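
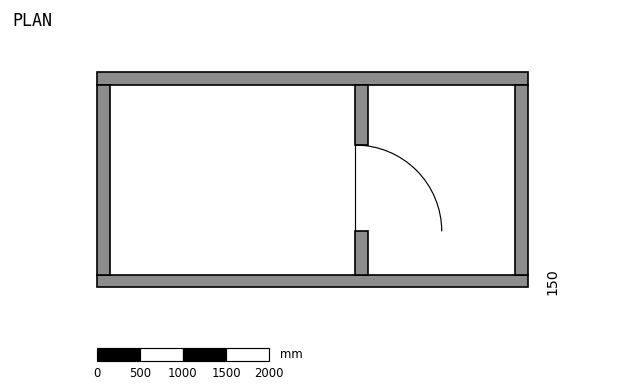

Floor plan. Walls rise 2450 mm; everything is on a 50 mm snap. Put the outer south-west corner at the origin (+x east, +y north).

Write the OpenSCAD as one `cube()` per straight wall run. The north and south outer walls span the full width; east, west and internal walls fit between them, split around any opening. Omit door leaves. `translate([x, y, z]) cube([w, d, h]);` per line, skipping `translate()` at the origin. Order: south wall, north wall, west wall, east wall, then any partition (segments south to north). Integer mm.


cube([5000, 150, 2450]);
translate([0, 2350, 0]) cube([5000, 150, 2450]);
translate([0, 150, 0]) cube([150, 2200, 2450]);
translate([4850, 150, 0]) cube([150, 2200, 2450]);
translate([3000, 150, 0]) cube([150, 500, 2450]);
translate([3000, 1650, 0]) cube([150, 700, 2450]);


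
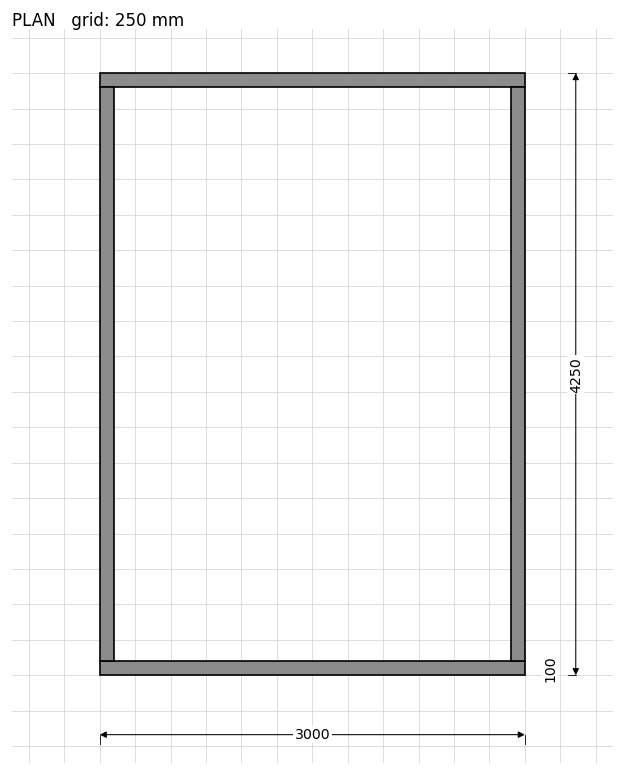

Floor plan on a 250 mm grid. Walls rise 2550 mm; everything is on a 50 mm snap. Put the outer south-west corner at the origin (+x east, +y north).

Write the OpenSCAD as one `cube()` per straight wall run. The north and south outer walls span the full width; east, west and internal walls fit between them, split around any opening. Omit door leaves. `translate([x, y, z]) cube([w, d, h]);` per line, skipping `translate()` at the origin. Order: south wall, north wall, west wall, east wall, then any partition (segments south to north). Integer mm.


cube([3000, 100, 2550]);
translate([0, 4150, 0]) cube([3000, 100, 2550]);
translate([0, 100, 0]) cube([100, 4050, 2550]);
translate([2900, 100, 0]) cube([100, 4050, 2550]);


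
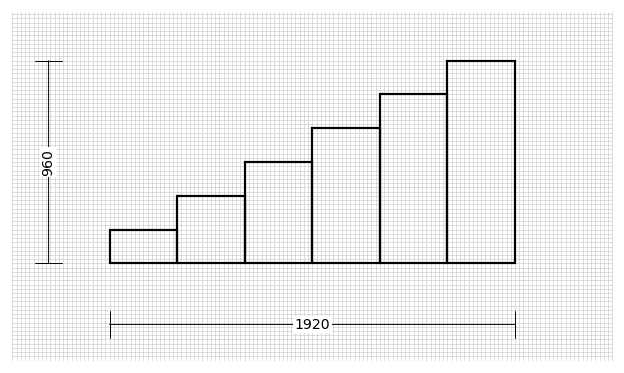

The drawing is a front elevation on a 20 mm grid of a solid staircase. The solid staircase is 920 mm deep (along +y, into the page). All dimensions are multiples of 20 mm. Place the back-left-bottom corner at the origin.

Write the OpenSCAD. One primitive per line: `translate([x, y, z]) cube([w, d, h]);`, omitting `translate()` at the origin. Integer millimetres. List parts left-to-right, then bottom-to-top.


cube([320, 920, 160]);
translate([320, 0, 0]) cube([320, 920, 320]);
translate([640, 0, 0]) cube([320, 920, 480]);
translate([960, 0, 0]) cube([320, 920, 640]);
translate([1280, 0, 0]) cube([320, 920, 800]);
translate([1600, 0, 0]) cube([320, 920, 960]);


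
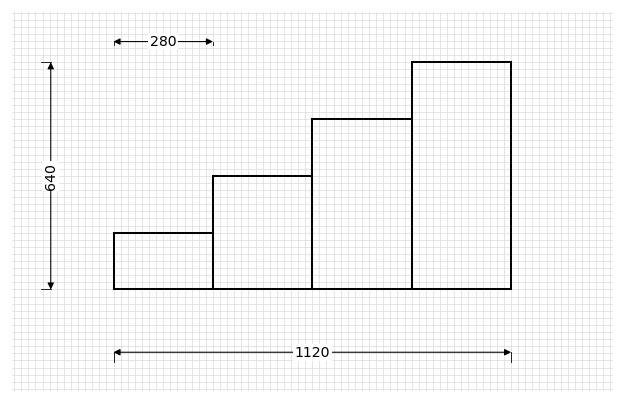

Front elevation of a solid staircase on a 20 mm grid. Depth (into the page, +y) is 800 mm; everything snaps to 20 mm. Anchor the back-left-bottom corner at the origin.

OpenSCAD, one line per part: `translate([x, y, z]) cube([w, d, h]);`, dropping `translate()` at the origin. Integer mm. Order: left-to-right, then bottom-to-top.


cube([280, 800, 160]);
translate([280, 0, 0]) cube([280, 800, 320]);
translate([560, 0, 0]) cube([280, 800, 480]);
translate([840, 0, 0]) cube([280, 800, 640]);


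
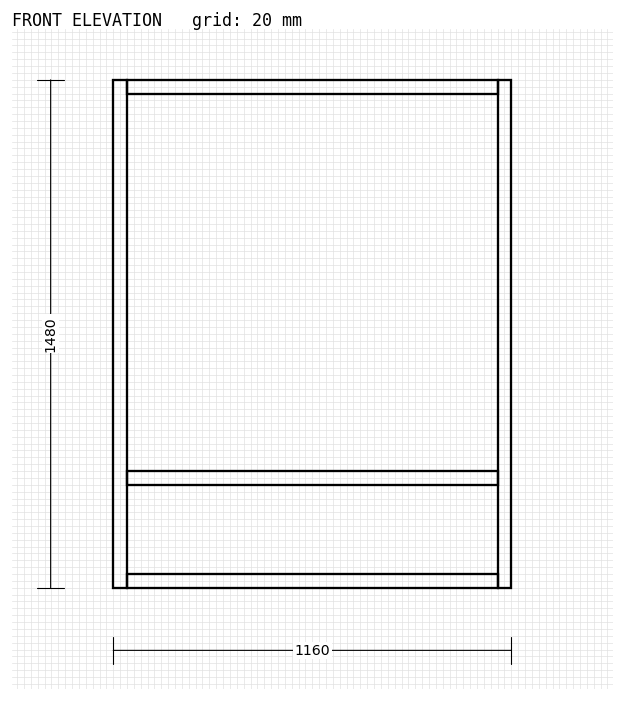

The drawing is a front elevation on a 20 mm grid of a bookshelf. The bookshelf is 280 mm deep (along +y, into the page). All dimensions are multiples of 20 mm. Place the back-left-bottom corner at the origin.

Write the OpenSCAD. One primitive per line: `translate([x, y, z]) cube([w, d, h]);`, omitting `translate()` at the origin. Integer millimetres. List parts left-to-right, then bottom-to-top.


cube([40, 280, 1480]);
translate([40, 0, 0]) cube([1080, 280, 40]);
translate([40, 0, 300]) cube([1080, 280, 40]);
translate([40, 0, 1440]) cube([1080, 280, 40]);
translate([1120, 0, 0]) cube([40, 280, 1480]);


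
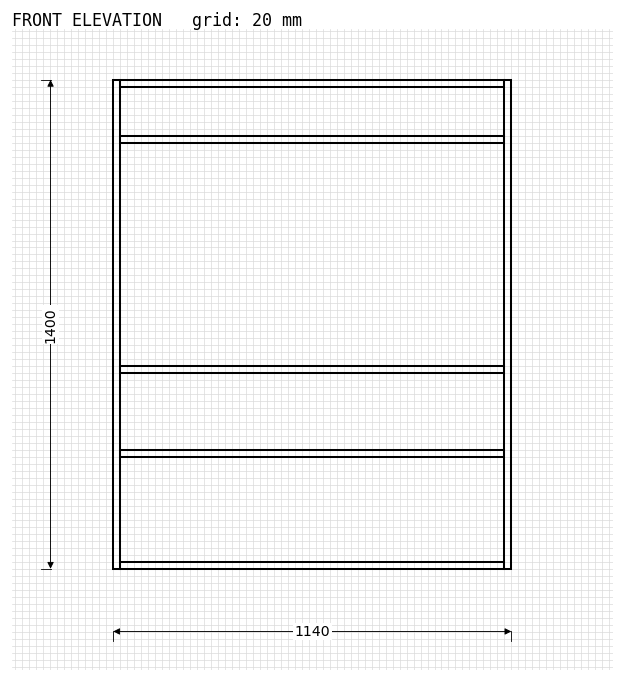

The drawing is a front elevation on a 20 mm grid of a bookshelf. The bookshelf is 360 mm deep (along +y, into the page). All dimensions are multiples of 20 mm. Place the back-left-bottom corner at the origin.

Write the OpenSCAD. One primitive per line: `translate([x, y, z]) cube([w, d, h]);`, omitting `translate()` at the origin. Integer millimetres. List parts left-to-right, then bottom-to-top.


cube([20, 360, 1400]);
translate([20, 0, 0]) cube([1100, 360, 20]);
translate([20, 0, 320]) cube([1100, 360, 20]);
translate([20, 0, 560]) cube([1100, 360, 20]);
translate([20, 0, 1220]) cube([1100, 360, 20]);
translate([20, 0, 1380]) cube([1100, 360, 20]);
translate([1120, 0, 0]) cube([20, 360, 1400]);


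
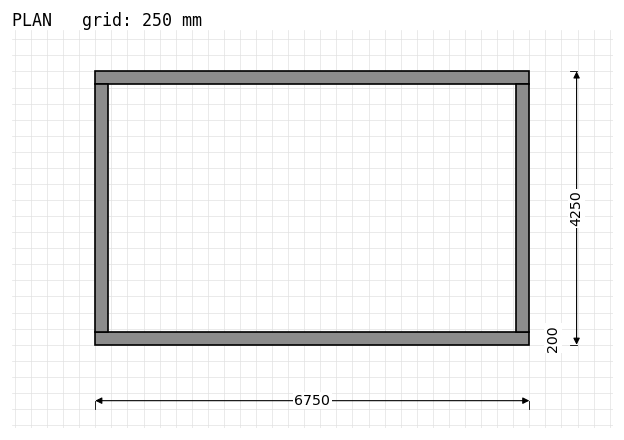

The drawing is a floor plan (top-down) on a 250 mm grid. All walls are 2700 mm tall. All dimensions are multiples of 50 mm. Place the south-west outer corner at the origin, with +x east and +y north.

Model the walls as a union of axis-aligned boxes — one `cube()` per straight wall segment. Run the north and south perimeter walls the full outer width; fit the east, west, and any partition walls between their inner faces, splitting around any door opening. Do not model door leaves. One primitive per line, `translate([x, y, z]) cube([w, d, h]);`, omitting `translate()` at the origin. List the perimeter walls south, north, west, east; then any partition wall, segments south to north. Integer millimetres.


cube([6750, 200, 2700]);
translate([0, 4050, 0]) cube([6750, 200, 2700]);
translate([0, 200, 0]) cube([200, 3850, 2700]);
translate([6550, 200, 0]) cube([200, 3850, 2700]);


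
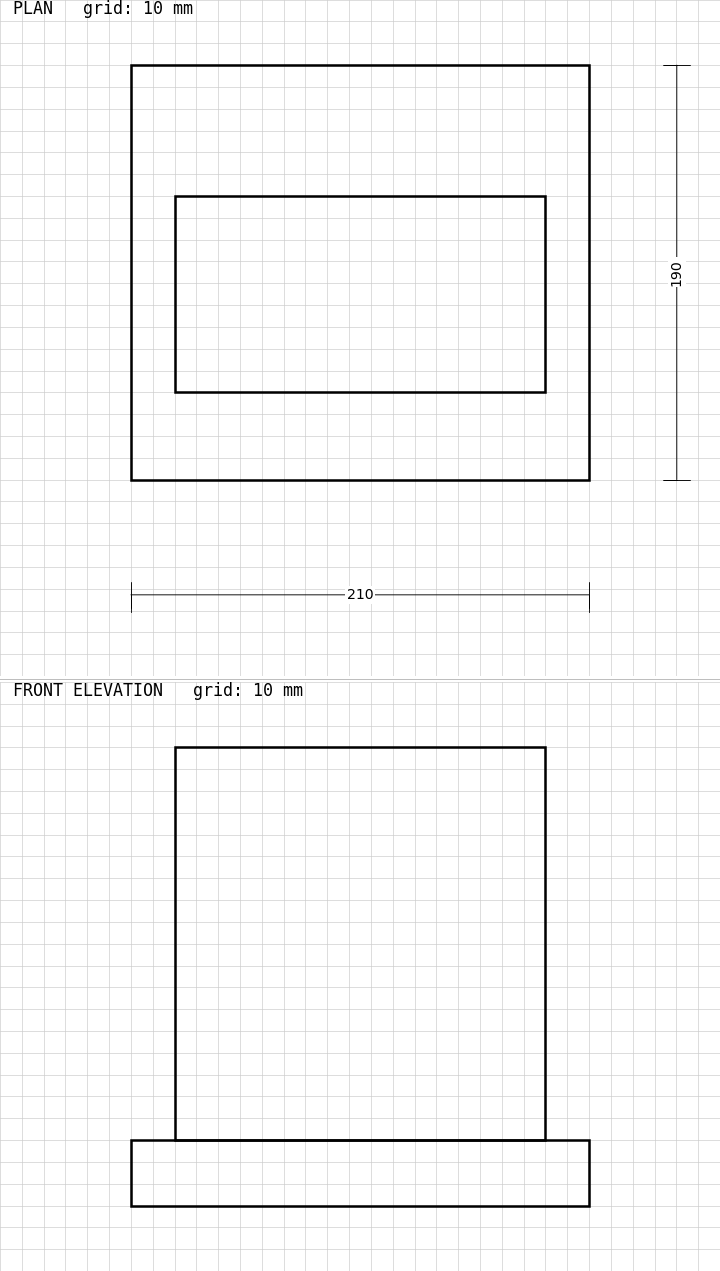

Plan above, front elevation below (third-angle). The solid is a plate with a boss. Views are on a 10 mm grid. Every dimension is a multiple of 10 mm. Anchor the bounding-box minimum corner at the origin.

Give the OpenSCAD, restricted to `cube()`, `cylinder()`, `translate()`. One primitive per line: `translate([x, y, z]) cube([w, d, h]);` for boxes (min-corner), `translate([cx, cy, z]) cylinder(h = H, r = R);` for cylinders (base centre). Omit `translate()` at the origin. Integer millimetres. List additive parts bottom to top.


cube([210, 190, 30]);
translate([20, 40, 30]) cube([170, 90, 180]);


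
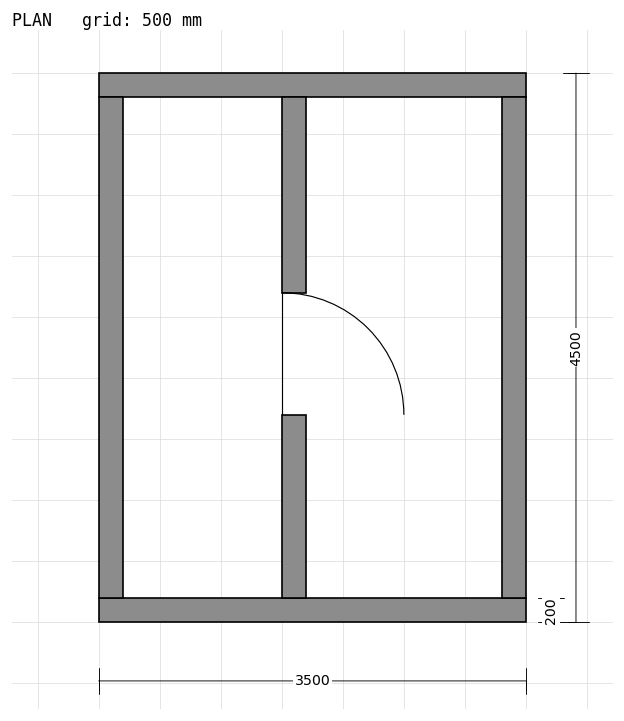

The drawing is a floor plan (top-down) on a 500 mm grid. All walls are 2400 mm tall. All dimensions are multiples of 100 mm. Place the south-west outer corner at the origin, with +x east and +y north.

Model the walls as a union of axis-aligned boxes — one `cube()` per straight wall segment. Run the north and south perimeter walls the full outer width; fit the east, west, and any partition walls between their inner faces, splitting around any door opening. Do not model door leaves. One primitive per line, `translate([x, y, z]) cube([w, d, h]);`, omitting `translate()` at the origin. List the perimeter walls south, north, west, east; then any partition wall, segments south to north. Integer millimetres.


cube([3500, 200, 2400]);
translate([0, 4300, 0]) cube([3500, 200, 2400]);
translate([0, 200, 0]) cube([200, 4100, 2400]);
translate([3300, 200, 0]) cube([200, 4100, 2400]);
translate([1500, 200, 0]) cube([200, 1500, 2400]);
translate([1500, 2700, 0]) cube([200, 1600, 2400]);


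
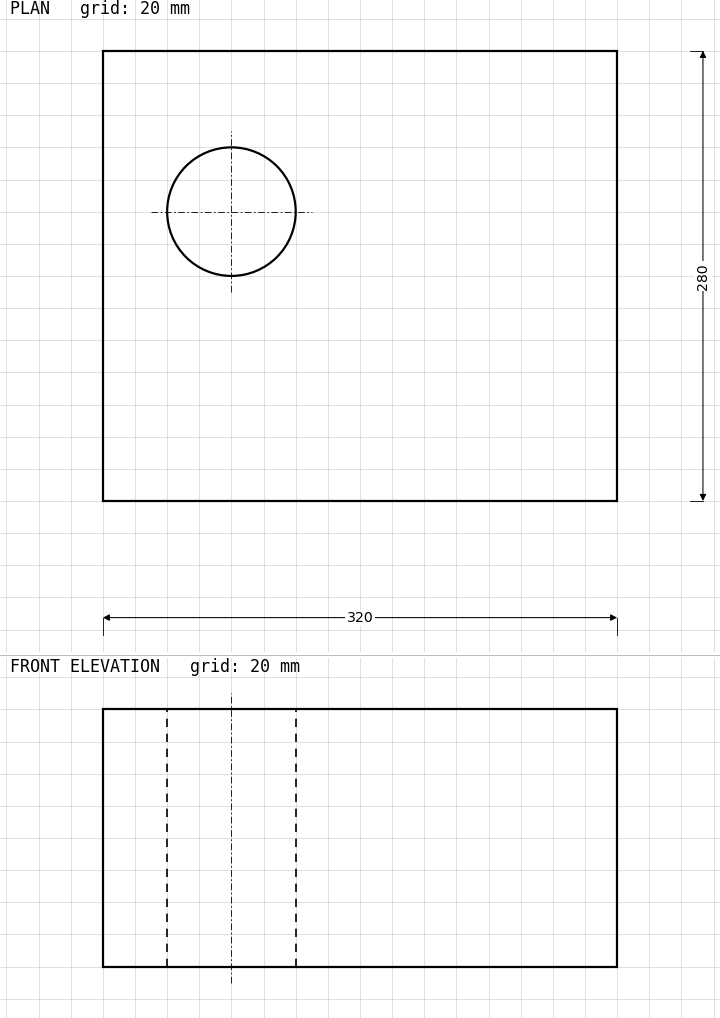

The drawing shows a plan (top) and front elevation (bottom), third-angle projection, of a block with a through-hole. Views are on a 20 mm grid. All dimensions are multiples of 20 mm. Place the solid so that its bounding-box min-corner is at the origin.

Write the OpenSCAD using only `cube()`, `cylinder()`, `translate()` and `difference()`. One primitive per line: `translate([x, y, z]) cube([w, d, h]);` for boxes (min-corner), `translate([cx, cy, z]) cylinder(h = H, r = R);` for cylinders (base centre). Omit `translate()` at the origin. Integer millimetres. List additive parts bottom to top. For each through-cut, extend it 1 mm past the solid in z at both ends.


difference() {
  cube([320, 280, 160]);
  translate([80, 180, -1]) cylinder(h = 162, r = 40);
}


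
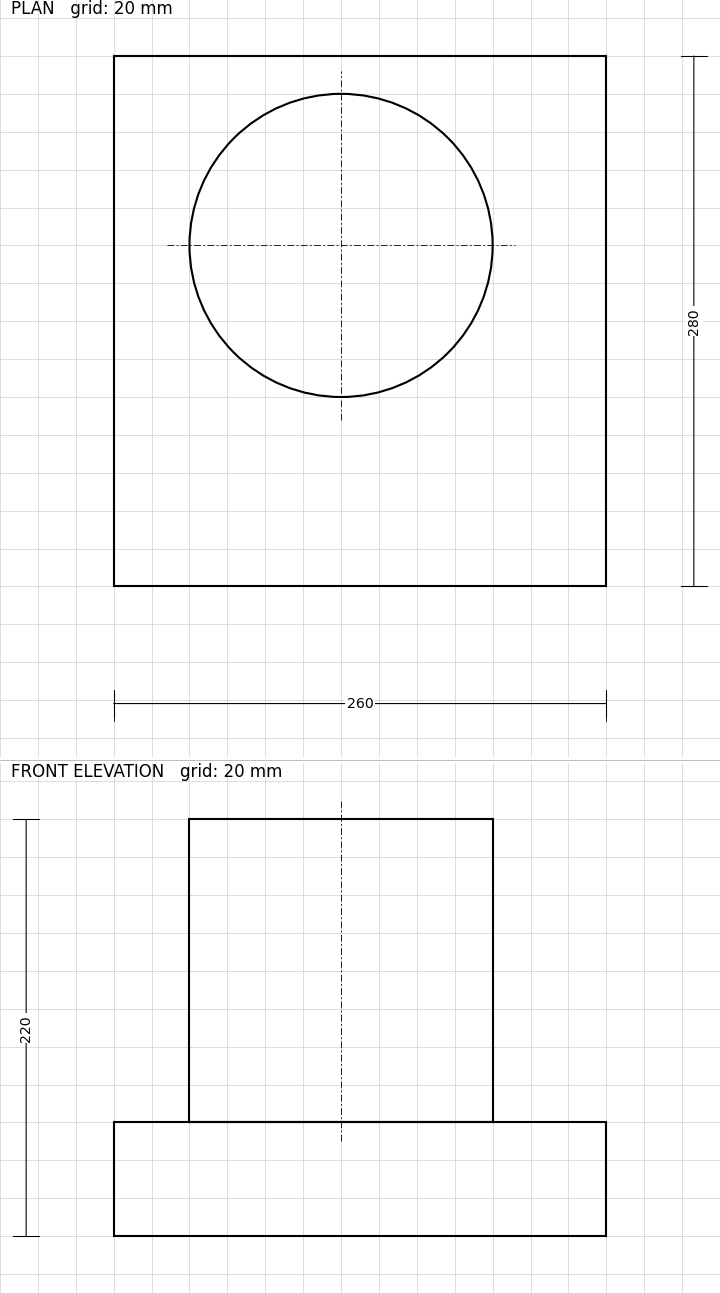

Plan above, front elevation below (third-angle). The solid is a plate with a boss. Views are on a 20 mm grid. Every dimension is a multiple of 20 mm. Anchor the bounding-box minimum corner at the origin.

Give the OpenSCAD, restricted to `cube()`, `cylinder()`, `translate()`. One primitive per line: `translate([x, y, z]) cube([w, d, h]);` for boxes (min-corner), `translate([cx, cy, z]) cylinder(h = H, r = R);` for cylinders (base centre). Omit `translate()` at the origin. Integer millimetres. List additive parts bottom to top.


cube([260, 280, 60]);
translate([120, 180, 60]) cylinder(h = 160, r = 80);


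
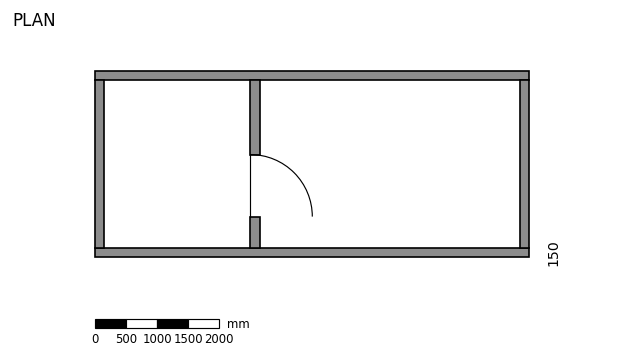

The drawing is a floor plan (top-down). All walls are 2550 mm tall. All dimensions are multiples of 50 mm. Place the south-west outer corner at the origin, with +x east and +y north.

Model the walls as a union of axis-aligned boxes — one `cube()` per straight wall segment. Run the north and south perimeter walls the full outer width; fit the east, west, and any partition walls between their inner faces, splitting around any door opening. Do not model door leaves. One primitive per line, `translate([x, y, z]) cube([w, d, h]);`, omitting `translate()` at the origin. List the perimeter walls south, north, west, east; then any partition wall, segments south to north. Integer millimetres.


cube([7000, 150, 2550]);
translate([0, 2850, 0]) cube([7000, 150, 2550]);
translate([0, 150, 0]) cube([150, 2700, 2550]);
translate([6850, 150, 0]) cube([150, 2700, 2550]);
translate([2500, 150, 0]) cube([150, 500, 2550]);
translate([2500, 1650, 0]) cube([150, 1200, 2550]);


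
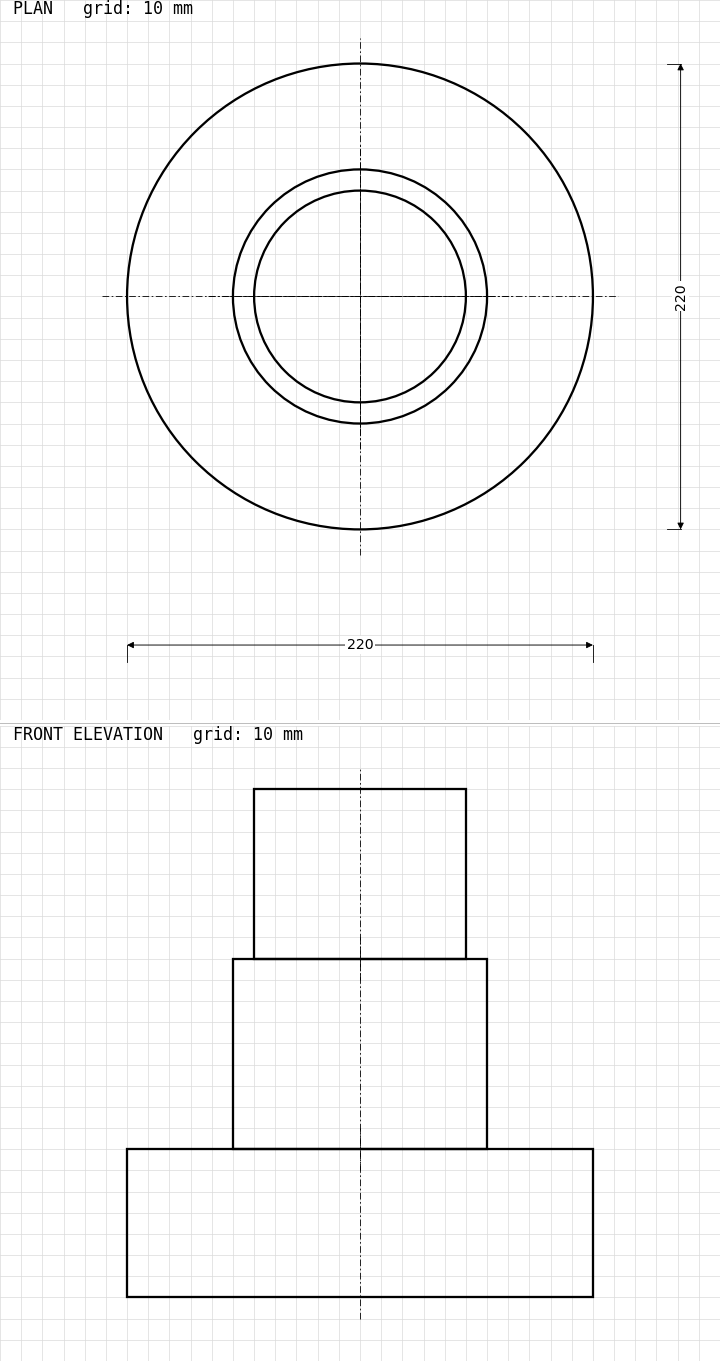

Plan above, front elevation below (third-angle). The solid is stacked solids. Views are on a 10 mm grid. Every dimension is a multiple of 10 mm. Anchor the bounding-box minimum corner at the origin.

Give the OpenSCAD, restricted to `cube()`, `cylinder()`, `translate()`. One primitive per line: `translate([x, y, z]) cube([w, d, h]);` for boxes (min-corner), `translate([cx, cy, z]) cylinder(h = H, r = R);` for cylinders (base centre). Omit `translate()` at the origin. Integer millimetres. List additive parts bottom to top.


translate([110, 110, 0]) cylinder(h = 70, r = 110);
translate([110, 110, 70]) cylinder(h = 90, r = 60);
translate([110, 110, 160]) cylinder(h = 80, r = 50);


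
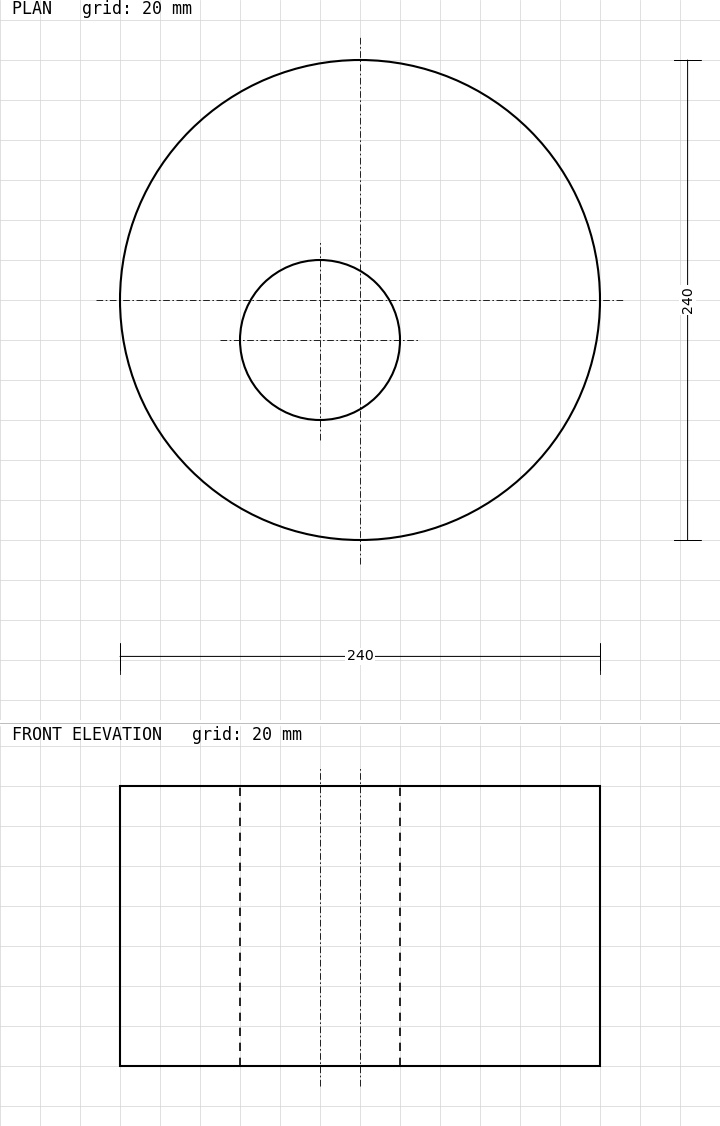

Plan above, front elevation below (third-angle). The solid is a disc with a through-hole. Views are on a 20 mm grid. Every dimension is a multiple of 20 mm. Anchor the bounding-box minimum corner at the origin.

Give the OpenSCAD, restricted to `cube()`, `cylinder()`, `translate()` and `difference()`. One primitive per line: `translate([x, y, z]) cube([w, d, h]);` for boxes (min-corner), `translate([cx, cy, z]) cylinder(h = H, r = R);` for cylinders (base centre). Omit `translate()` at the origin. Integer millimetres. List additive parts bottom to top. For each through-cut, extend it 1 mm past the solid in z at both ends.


difference() {
  translate([120, 120, 0]) cylinder(h = 140, r = 120);
  translate([100, 100, -1]) cylinder(h = 142, r = 40);
}


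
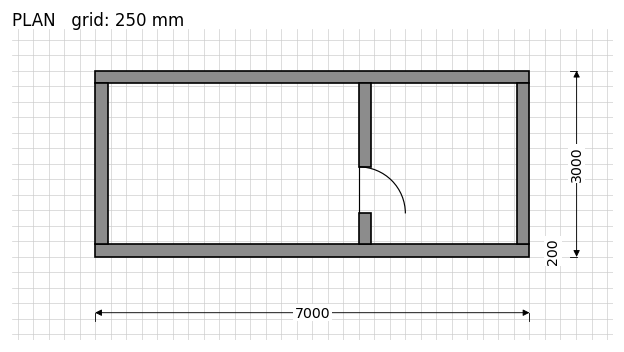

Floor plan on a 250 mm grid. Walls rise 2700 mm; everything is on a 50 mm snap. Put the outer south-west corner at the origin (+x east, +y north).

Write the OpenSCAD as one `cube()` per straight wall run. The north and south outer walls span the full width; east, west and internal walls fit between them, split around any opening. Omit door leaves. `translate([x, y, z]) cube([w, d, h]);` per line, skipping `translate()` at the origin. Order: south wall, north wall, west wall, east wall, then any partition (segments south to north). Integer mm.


cube([7000, 200, 2700]);
translate([0, 2800, 0]) cube([7000, 200, 2700]);
translate([0, 200, 0]) cube([200, 2600, 2700]);
translate([6800, 200, 0]) cube([200, 2600, 2700]);
translate([4250, 200, 0]) cube([200, 500, 2700]);
translate([4250, 1450, 0]) cube([200, 1350, 2700]);


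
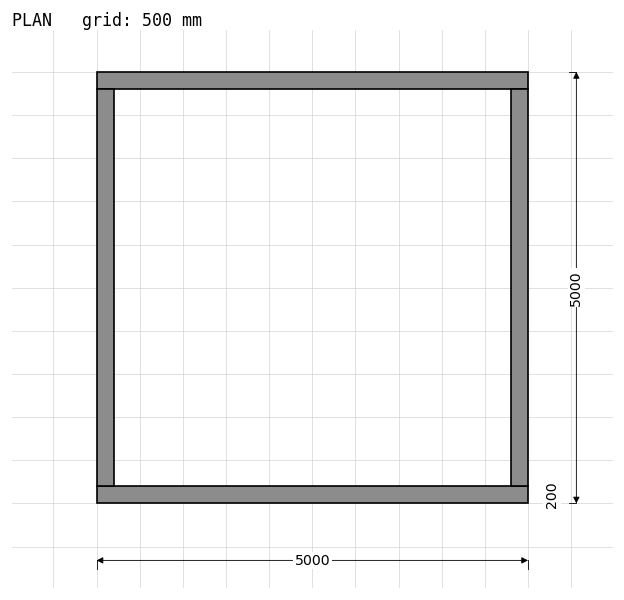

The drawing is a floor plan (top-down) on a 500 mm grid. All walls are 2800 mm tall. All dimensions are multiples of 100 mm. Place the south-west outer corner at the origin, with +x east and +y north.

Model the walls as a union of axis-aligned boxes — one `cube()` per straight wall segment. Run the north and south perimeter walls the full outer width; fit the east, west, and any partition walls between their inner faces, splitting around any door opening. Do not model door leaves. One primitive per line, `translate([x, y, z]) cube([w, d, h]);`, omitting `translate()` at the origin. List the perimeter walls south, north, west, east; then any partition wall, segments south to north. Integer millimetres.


cube([5000, 200, 2800]);
translate([0, 4800, 0]) cube([5000, 200, 2800]);
translate([0, 200, 0]) cube([200, 4600, 2800]);
translate([4800, 200, 0]) cube([200, 4600, 2800]);


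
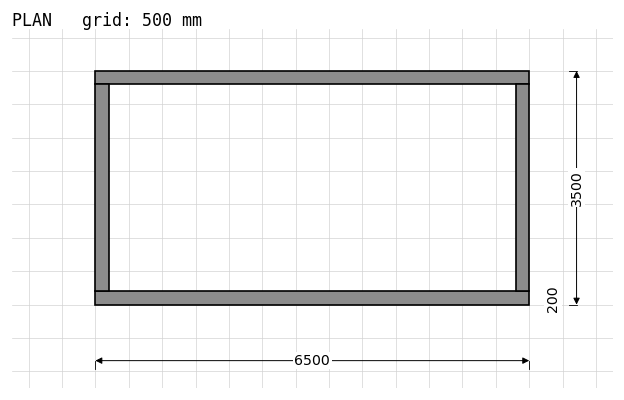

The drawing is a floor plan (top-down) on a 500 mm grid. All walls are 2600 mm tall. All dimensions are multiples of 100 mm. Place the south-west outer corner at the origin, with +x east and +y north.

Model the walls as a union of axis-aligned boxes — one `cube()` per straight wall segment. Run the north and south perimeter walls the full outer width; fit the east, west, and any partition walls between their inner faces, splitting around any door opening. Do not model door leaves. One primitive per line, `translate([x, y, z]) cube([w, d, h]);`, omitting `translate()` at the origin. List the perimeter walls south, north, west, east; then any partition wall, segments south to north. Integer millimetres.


cube([6500, 200, 2600]);
translate([0, 3300, 0]) cube([6500, 200, 2600]);
translate([0, 200, 0]) cube([200, 3100, 2600]);
translate([6300, 200, 0]) cube([200, 3100, 2600]);


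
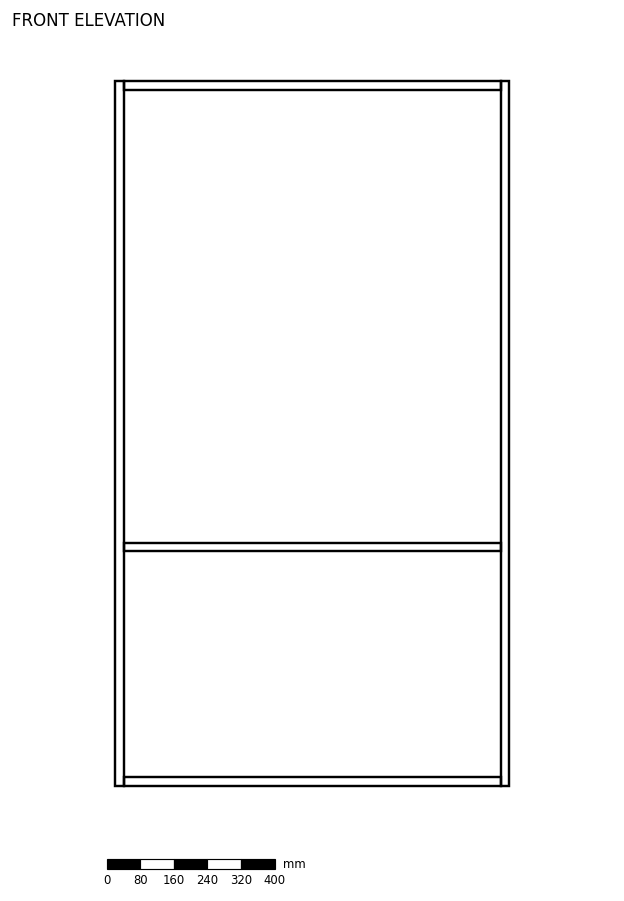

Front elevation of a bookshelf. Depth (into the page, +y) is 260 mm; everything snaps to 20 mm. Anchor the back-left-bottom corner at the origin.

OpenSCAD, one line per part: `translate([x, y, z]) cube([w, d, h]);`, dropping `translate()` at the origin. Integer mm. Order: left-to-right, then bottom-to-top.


cube([20, 260, 1680]);
translate([20, 0, 0]) cube([900, 260, 20]);
translate([20, 0, 560]) cube([900, 260, 20]);
translate([20, 0, 1660]) cube([900, 260, 20]);
translate([920, 0, 0]) cube([20, 260, 1680]);


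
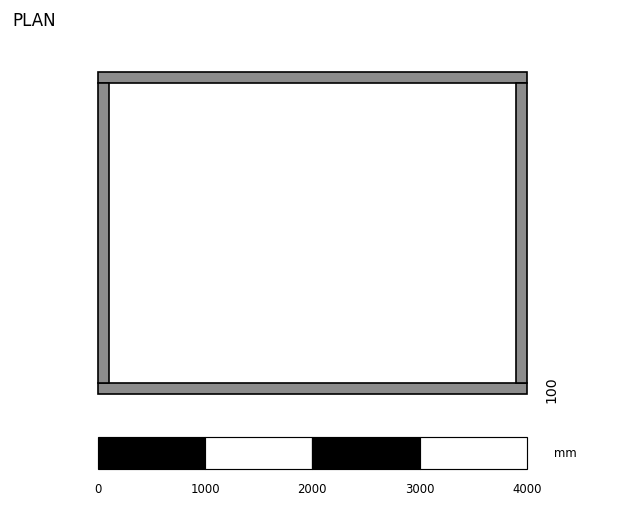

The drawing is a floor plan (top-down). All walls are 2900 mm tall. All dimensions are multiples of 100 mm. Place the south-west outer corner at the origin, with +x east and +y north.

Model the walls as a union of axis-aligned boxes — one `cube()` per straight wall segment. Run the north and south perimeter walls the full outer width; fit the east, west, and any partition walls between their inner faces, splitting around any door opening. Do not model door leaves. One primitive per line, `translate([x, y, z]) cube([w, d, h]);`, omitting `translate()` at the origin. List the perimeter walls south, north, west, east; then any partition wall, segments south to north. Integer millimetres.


cube([4000, 100, 2900]);
translate([0, 2900, 0]) cube([4000, 100, 2900]);
translate([0, 100, 0]) cube([100, 2800, 2900]);
translate([3900, 100, 0]) cube([100, 2800, 2900]);


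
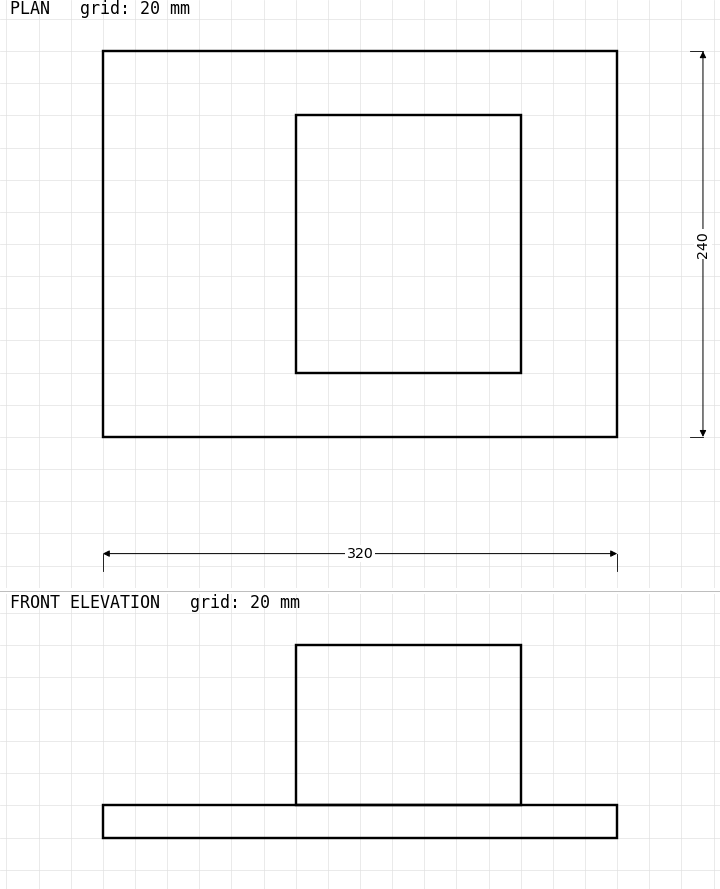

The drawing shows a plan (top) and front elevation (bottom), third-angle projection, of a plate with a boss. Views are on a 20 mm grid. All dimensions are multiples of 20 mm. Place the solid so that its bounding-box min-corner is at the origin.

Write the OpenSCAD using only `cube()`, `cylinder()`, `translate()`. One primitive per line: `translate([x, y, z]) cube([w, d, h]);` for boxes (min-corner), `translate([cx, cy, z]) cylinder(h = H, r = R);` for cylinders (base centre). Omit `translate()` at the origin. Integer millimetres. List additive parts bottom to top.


cube([320, 240, 20]);
translate([120, 40, 20]) cube([140, 160, 100]);


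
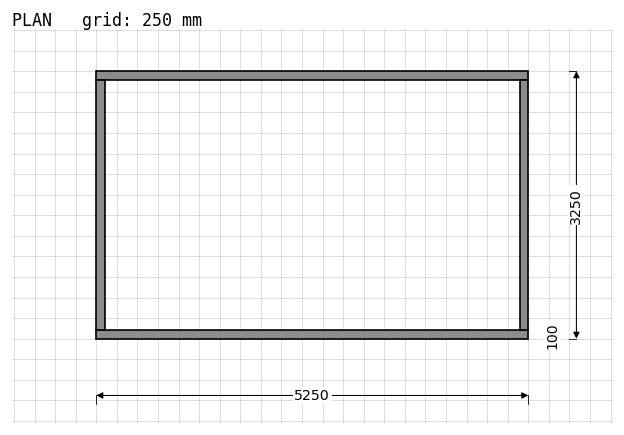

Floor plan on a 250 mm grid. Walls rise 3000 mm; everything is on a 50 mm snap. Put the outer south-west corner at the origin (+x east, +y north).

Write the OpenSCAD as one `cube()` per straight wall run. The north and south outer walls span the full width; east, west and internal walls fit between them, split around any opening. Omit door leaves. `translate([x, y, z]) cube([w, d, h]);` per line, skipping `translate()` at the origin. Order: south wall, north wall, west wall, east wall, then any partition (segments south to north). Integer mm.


cube([5250, 100, 3000]);
translate([0, 3150, 0]) cube([5250, 100, 3000]);
translate([0, 100, 0]) cube([100, 3050, 3000]);
translate([5150, 100, 0]) cube([100, 3050, 3000]);


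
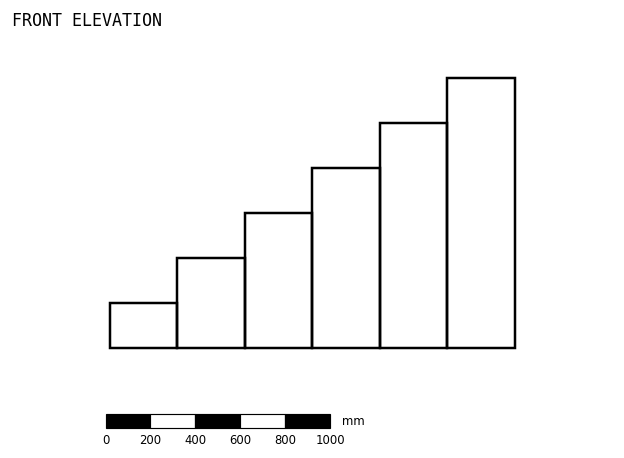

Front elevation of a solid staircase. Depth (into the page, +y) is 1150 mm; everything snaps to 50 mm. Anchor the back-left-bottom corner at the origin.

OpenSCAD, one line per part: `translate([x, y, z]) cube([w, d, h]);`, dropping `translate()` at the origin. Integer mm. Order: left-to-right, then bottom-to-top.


cube([300, 1150, 200]);
translate([300, 0, 0]) cube([300, 1150, 400]);
translate([600, 0, 0]) cube([300, 1150, 600]);
translate([900, 0, 0]) cube([300, 1150, 800]);
translate([1200, 0, 0]) cube([300, 1150, 1000]);
translate([1500, 0, 0]) cube([300, 1150, 1200]);


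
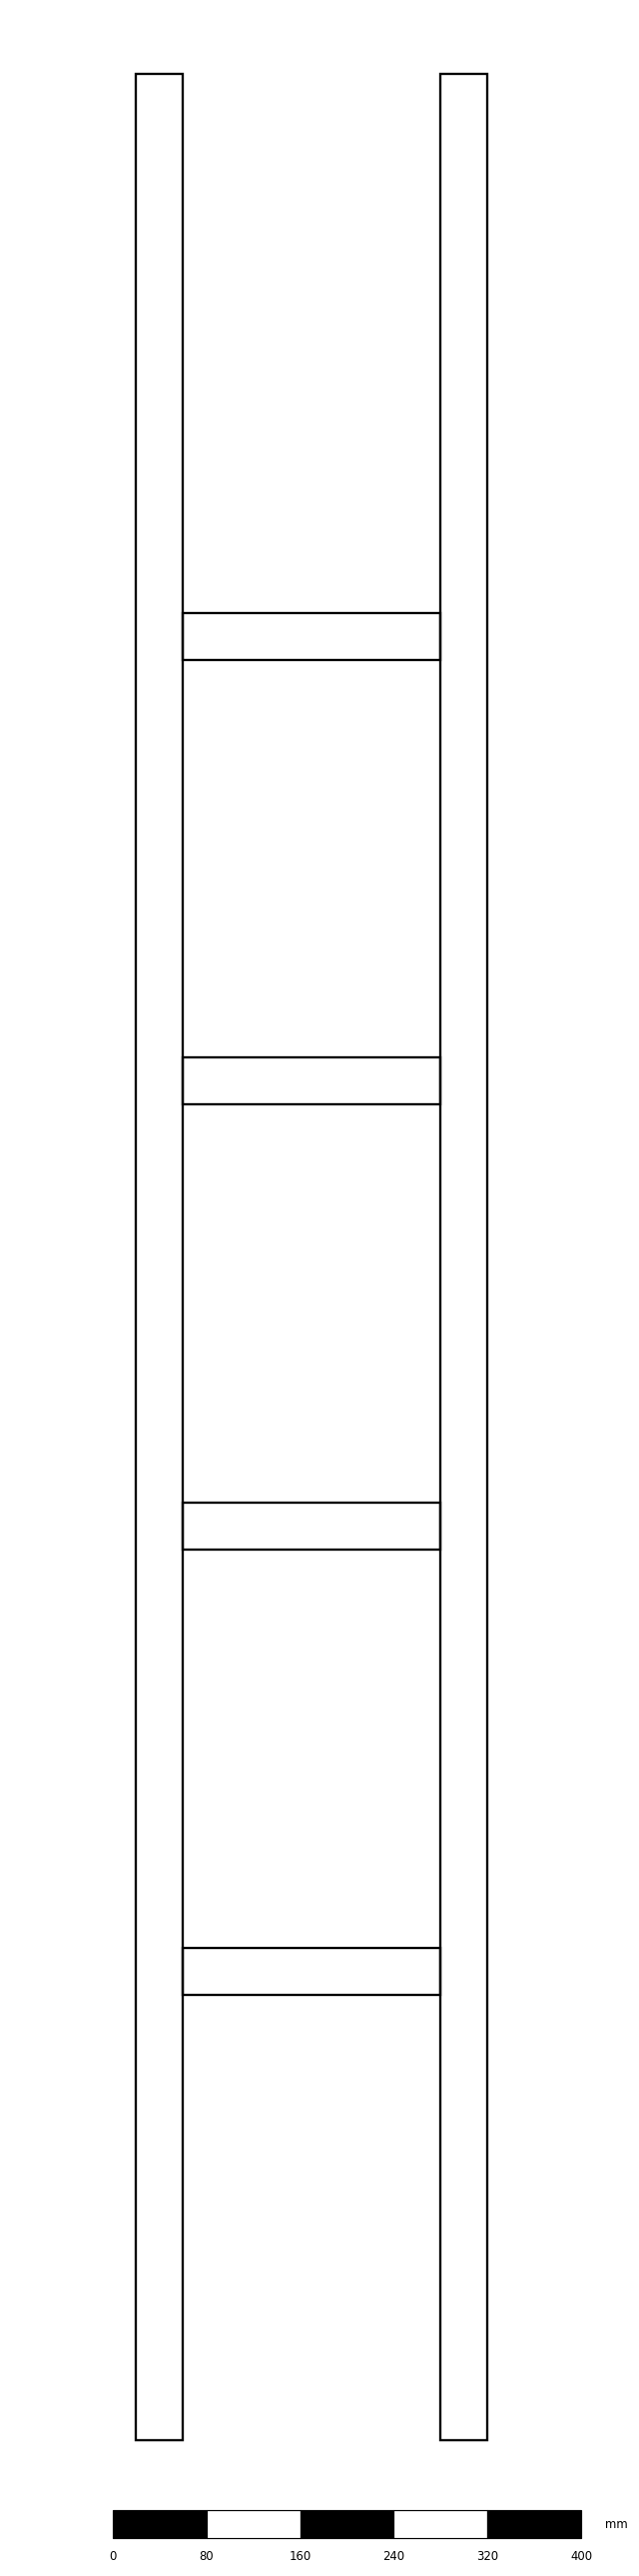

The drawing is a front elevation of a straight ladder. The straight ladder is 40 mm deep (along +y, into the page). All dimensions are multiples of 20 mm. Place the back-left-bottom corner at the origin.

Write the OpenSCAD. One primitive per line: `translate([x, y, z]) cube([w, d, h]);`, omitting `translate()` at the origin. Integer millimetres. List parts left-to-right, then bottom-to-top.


cube([40, 40, 2020]);
translate([40, 0, 380]) cube([220, 40, 40]);
translate([40, 0, 760]) cube([220, 40, 40]);
translate([40, 0, 1140]) cube([220, 40, 40]);
translate([40, 0, 1520]) cube([220, 40, 40]);
translate([260, 0, 0]) cube([40, 40, 2020]);


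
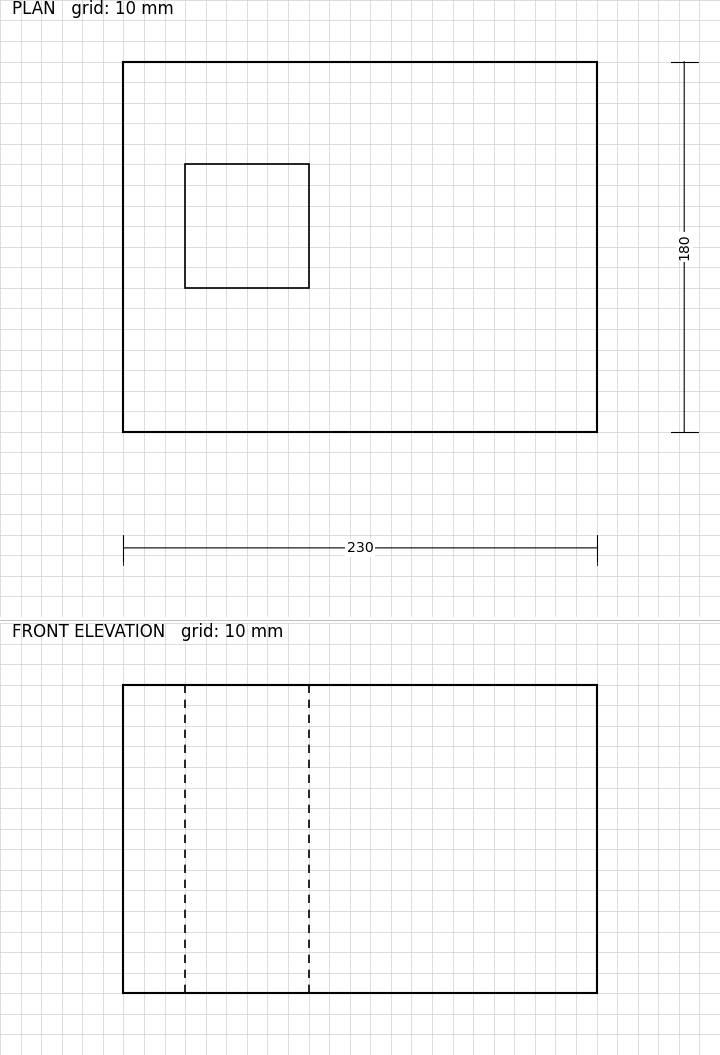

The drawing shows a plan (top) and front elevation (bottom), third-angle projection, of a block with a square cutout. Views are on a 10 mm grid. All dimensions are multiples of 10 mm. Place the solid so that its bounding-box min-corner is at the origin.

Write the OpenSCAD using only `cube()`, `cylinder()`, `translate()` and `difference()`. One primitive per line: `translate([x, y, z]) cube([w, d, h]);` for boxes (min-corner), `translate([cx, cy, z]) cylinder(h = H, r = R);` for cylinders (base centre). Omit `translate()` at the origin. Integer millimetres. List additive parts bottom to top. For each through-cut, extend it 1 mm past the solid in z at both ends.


difference() {
  cube([230, 180, 150]);
  translate([30, 70, -1]) cube([60, 60, 152]);
}


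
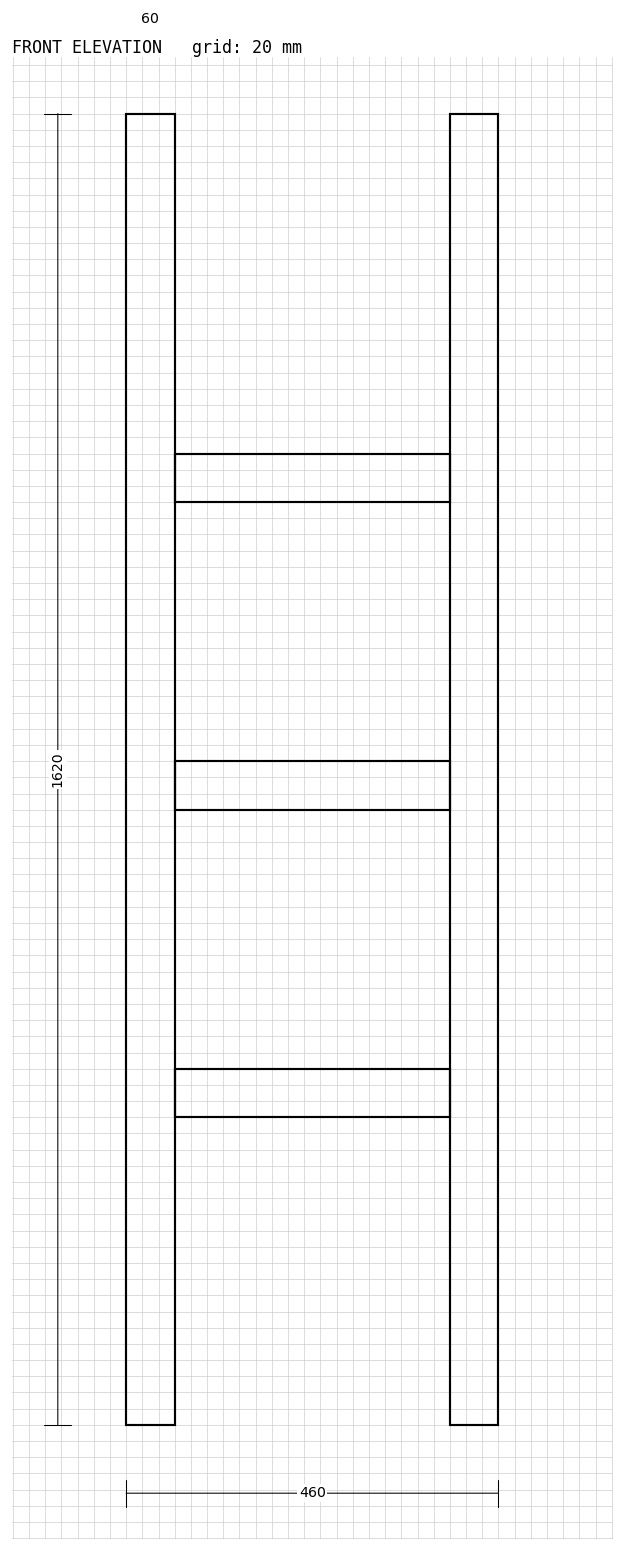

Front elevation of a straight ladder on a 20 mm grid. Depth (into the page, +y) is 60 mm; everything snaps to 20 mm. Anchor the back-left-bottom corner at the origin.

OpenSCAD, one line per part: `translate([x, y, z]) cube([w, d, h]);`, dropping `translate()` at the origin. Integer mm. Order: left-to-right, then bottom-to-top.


cube([60, 60, 1620]);
translate([60, 0, 380]) cube([340, 60, 60]);
translate([60, 0, 760]) cube([340, 60, 60]);
translate([60, 0, 1140]) cube([340, 60, 60]);
translate([400, 0, 0]) cube([60, 60, 1620]);


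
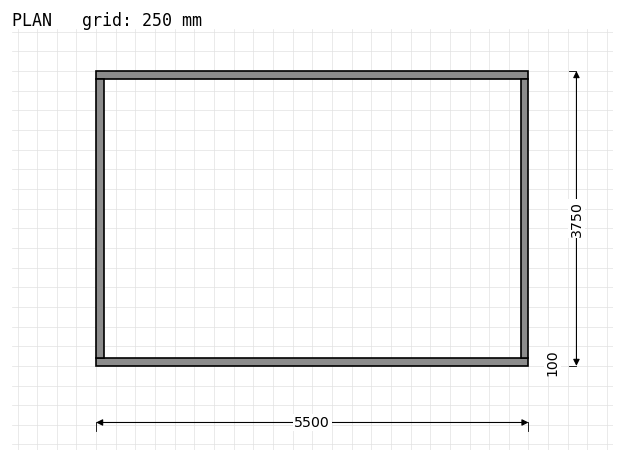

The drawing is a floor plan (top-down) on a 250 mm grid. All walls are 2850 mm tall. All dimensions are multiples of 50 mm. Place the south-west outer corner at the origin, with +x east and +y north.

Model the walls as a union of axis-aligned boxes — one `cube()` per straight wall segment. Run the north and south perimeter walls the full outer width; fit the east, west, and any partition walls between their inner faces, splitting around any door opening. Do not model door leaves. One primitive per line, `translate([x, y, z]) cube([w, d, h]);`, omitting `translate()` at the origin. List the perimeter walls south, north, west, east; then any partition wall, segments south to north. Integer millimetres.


cube([5500, 100, 2850]);
translate([0, 3650, 0]) cube([5500, 100, 2850]);
translate([0, 100, 0]) cube([100, 3550, 2850]);
translate([5400, 100, 0]) cube([100, 3550, 2850]);


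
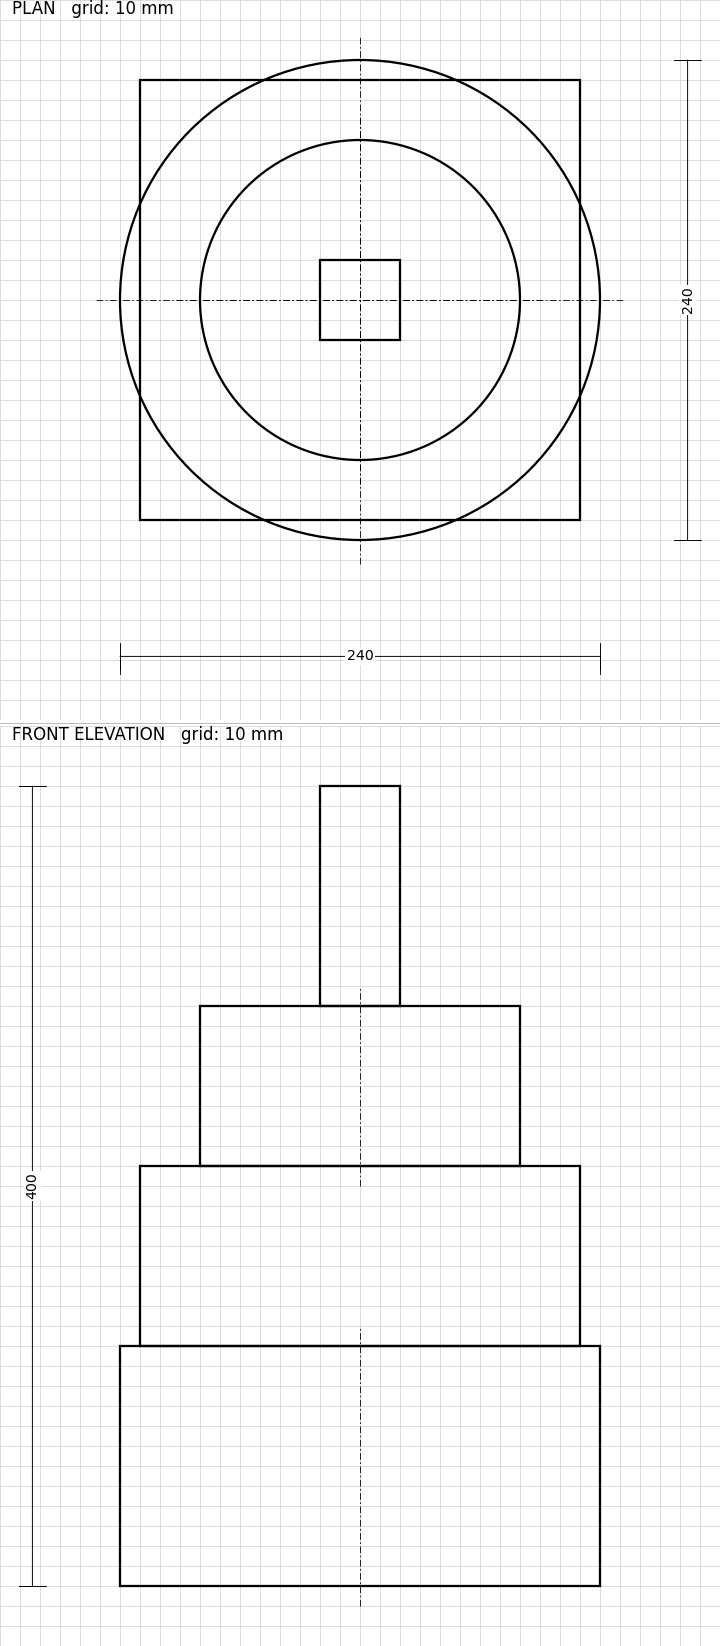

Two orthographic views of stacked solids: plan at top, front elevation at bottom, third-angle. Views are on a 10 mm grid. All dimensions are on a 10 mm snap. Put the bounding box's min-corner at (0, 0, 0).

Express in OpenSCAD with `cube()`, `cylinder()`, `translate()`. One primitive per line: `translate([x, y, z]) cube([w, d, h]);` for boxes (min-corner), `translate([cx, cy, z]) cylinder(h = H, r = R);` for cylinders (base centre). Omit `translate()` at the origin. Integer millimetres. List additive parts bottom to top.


translate([120, 120, 0]) cylinder(h = 120, r = 120);
translate([10, 10, 120]) cube([220, 220, 90]);
translate([120, 120, 210]) cylinder(h = 80, r = 80);
translate([100, 100, 290]) cube([40, 40, 110]);


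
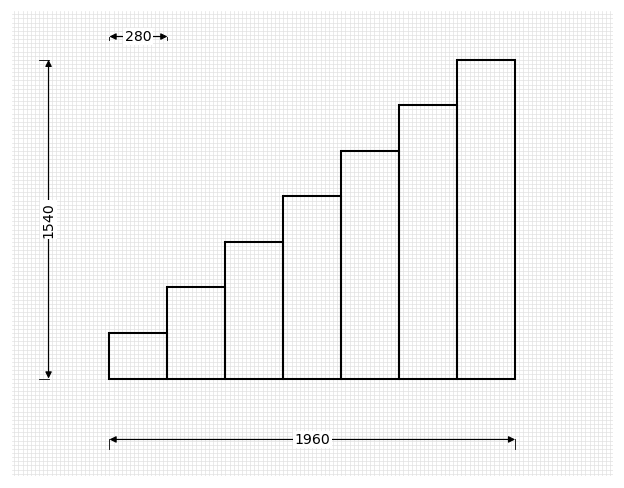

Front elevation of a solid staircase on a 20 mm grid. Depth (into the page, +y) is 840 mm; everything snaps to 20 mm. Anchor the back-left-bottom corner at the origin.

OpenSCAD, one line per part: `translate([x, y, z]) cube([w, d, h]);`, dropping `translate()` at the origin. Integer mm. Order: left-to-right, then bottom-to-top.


cube([280, 840, 220]);
translate([280, 0, 0]) cube([280, 840, 440]);
translate([560, 0, 0]) cube([280, 840, 660]);
translate([840, 0, 0]) cube([280, 840, 880]);
translate([1120, 0, 0]) cube([280, 840, 1100]);
translate([1400, 0, 0]) cube([280, 840, 1320]);
translate([1680, 0, 0]) cube([280, 840, 1540]);


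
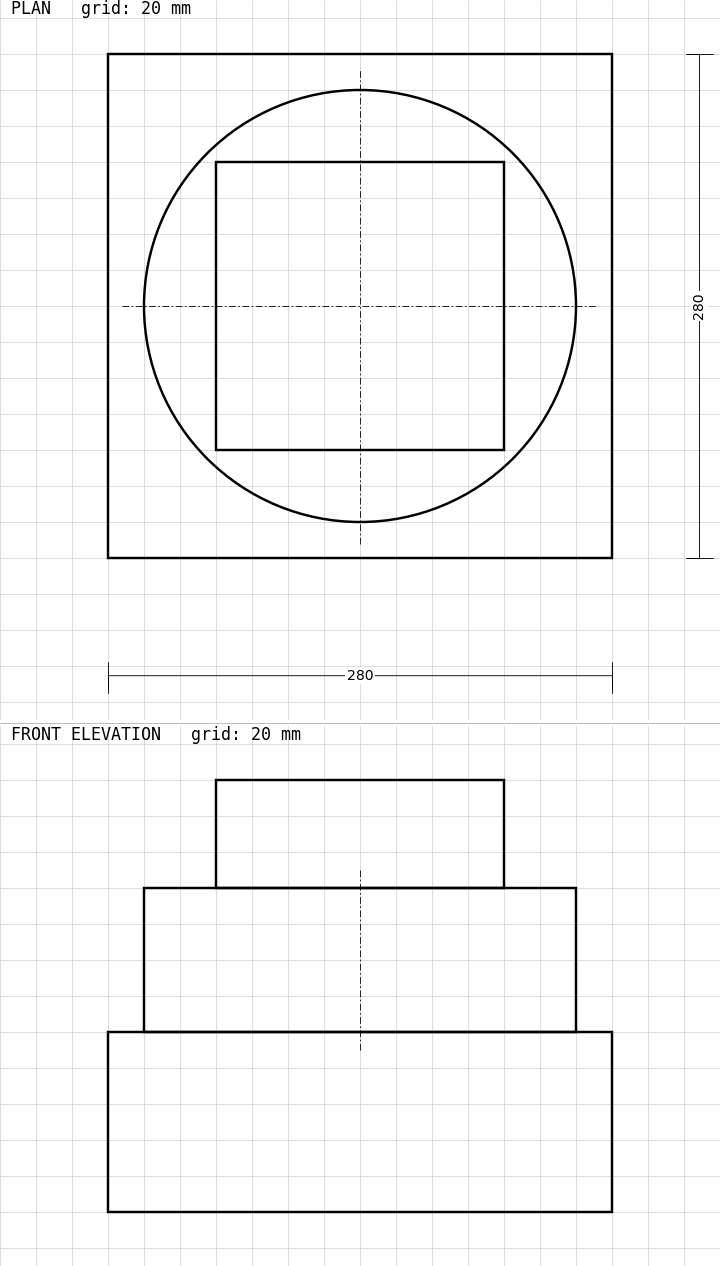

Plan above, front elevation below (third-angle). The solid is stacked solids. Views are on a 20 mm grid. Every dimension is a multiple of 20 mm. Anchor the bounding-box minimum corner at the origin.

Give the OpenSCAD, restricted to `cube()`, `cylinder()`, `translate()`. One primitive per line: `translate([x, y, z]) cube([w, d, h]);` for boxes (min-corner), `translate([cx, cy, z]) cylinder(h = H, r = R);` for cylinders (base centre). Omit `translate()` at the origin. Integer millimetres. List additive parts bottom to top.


cube([280, 280, 100]);
translate([140, 140, 100]) cylinder(h = 80, r = 120);
translate([60, 60, 180]) cube([160, 160, 60]);


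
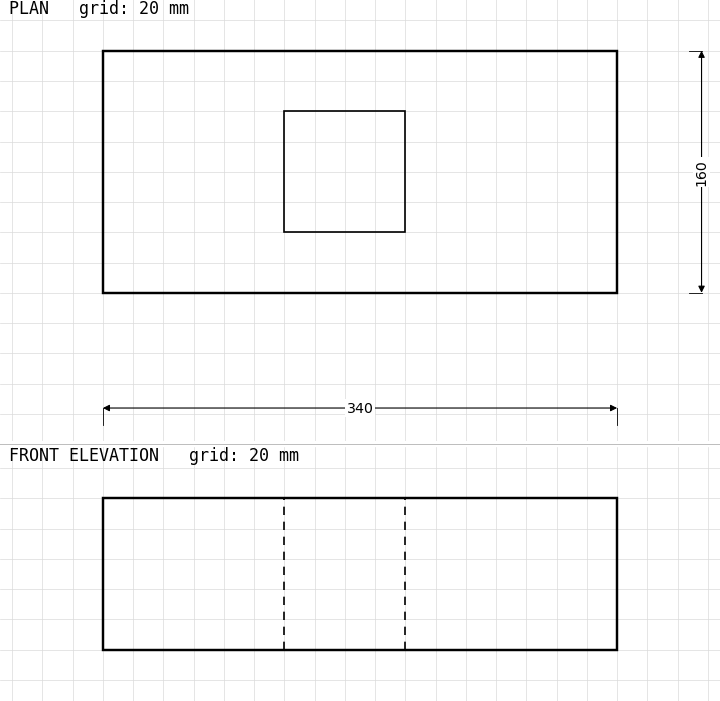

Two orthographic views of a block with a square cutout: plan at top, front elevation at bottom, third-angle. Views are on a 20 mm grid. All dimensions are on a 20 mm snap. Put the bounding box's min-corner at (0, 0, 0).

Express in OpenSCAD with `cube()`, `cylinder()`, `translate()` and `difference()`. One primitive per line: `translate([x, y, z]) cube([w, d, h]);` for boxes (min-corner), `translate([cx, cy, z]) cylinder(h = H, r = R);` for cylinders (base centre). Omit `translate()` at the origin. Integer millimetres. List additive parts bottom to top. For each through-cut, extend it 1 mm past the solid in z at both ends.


difference() {
  cube([340, 160, 100]);
  translate([120, 40, -1]) cube([80, 80, 102]);
}


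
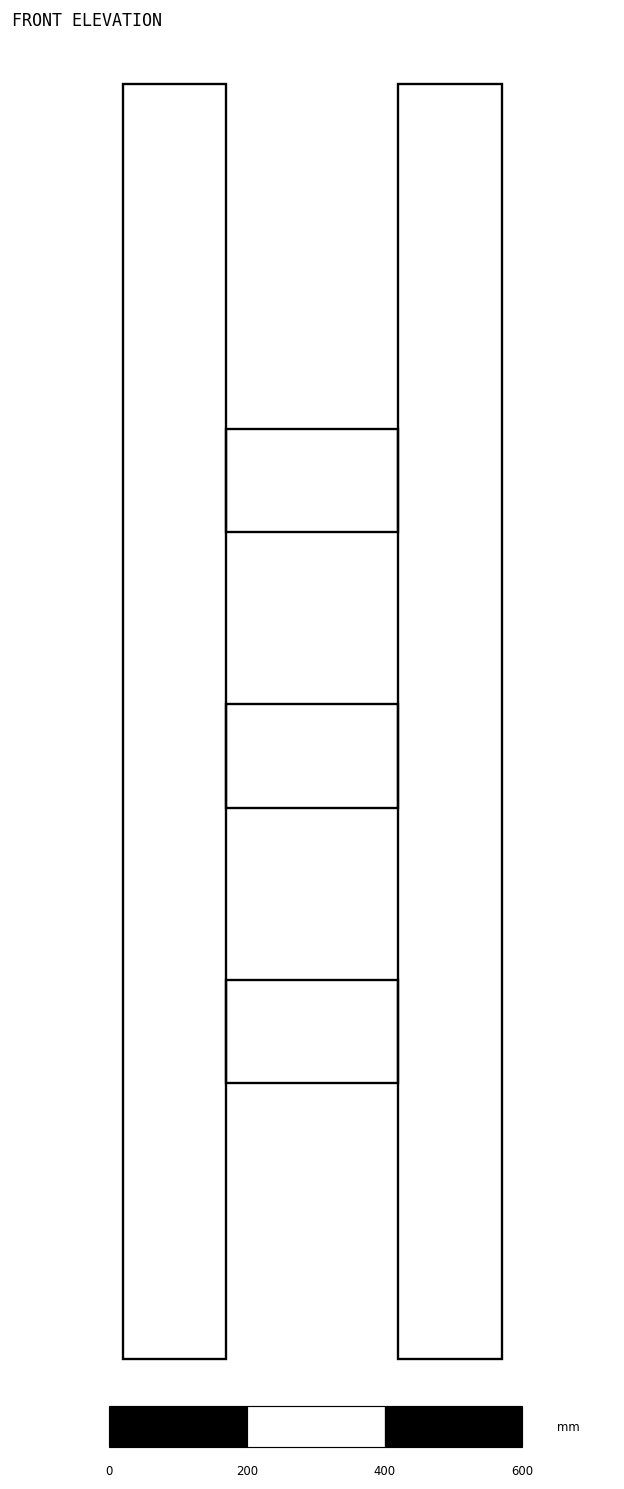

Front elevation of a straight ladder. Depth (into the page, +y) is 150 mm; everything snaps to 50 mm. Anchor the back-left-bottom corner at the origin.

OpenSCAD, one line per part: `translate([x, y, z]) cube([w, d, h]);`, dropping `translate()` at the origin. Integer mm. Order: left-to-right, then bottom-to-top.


cube([150, 150, 1850]);
translate([150, 0, 400]) cube([250, 150, 150]);
translate([150, 0, 800]) cube([250, 150, 150]);
translate([150, 0, 1200]) cube([250, 150, 150]);
translate([400, 0, 0]) cube([150, 150, 1850]);


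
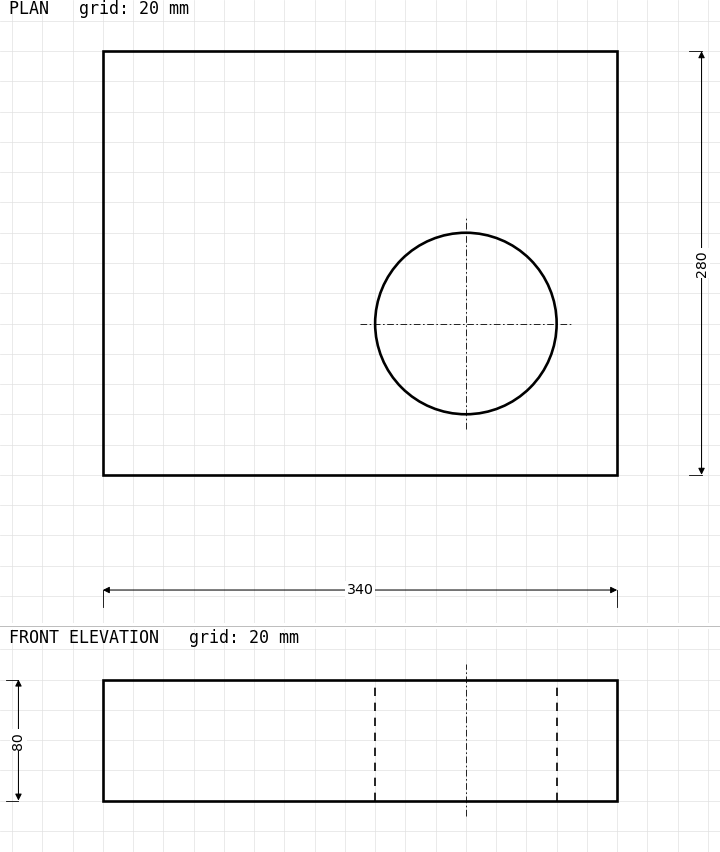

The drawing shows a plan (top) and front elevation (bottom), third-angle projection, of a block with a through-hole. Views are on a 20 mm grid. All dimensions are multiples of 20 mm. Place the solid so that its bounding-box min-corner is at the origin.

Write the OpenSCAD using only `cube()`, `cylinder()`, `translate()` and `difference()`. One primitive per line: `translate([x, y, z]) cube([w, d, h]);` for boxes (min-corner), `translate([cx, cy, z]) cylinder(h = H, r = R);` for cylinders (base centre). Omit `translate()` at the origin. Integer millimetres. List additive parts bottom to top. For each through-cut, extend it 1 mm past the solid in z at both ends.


difference() {
  cube([340, 280, 80]);
  translate([240, 100, -1]) cylinder(h = 82, r = 60);
}


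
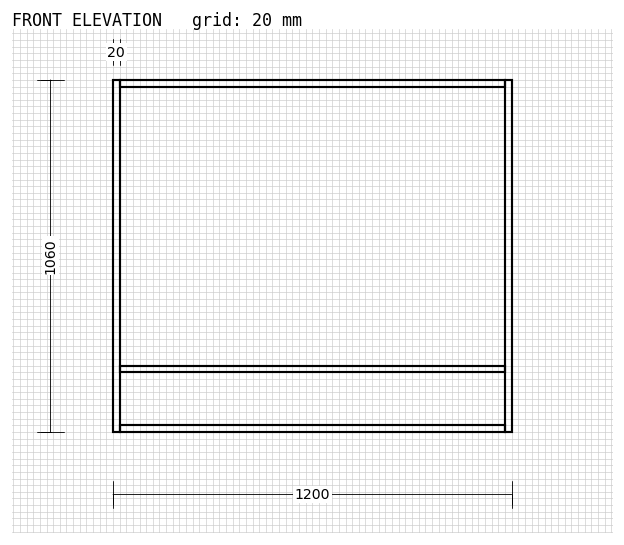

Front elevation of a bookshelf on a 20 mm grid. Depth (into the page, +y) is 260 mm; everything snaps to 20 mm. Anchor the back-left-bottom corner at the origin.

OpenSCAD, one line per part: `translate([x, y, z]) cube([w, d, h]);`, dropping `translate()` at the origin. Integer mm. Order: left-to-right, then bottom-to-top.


cube([20, 260, 1060]);
translate([20, 0, 0]) cube([1160, 260, 20]);
translate([20, 0, 180]) cube([1160, 260, 20]);
translate([20, 0, 1040]) cube([1160, 260, 20]);
translate([1180, 0, 0]) cube([20, 260, 1060]);


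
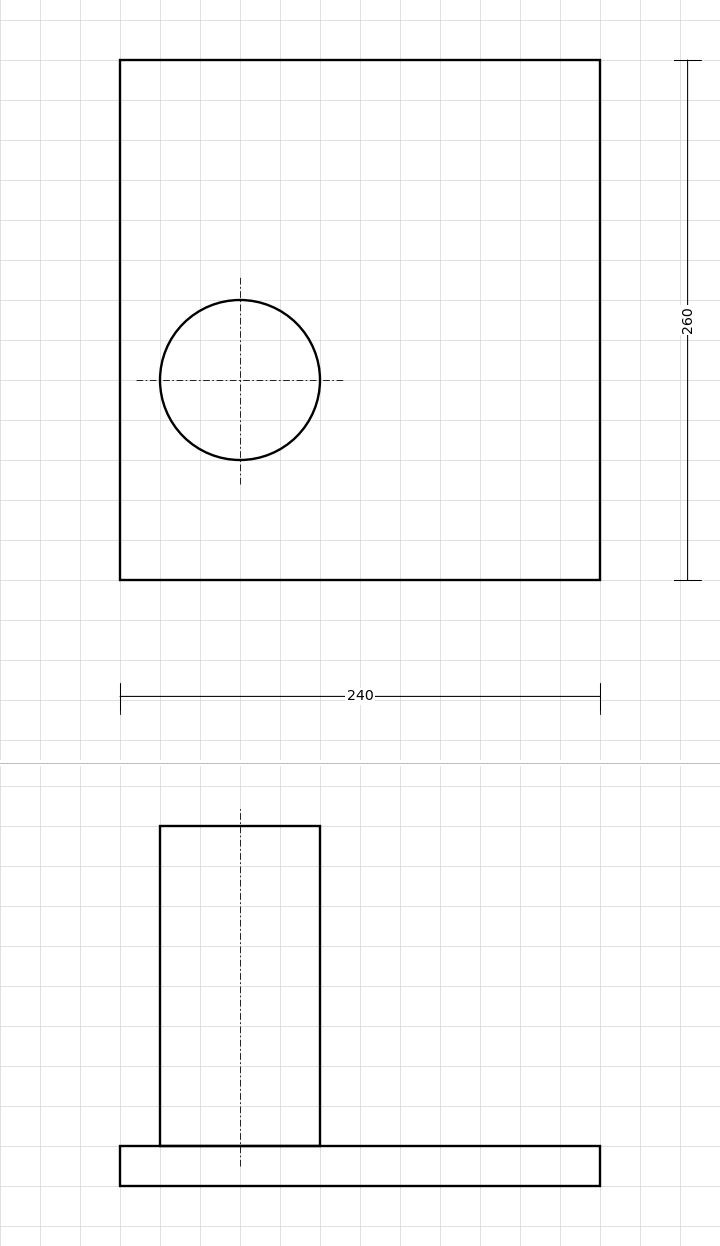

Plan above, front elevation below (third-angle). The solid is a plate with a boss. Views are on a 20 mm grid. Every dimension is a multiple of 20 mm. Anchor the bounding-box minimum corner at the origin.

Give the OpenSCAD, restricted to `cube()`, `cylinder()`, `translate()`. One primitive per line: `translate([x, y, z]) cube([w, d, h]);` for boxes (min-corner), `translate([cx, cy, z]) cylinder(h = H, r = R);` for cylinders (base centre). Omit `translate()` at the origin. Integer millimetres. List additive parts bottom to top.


cube([240, 260, 20]);
translate([60, 100, 20]) cylinder(h = 160, r = 40);


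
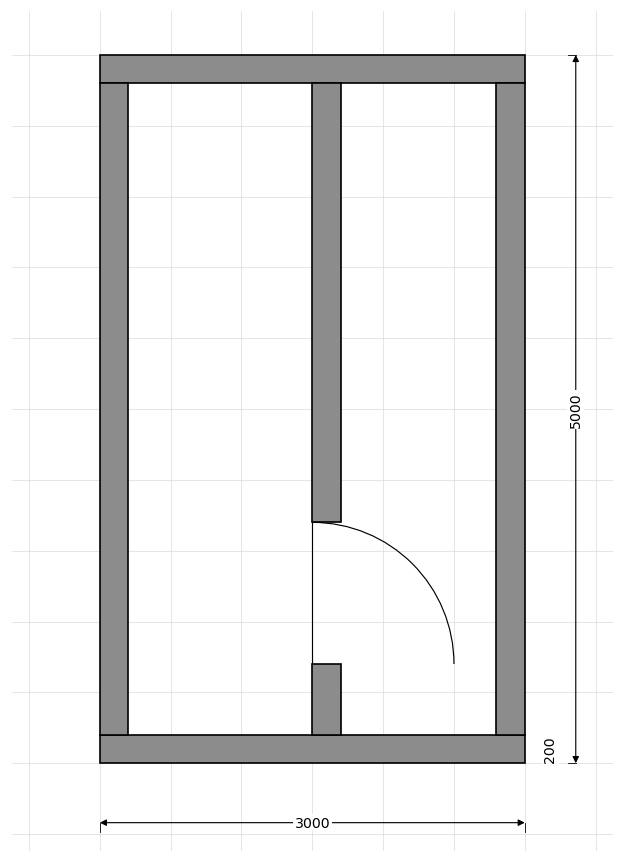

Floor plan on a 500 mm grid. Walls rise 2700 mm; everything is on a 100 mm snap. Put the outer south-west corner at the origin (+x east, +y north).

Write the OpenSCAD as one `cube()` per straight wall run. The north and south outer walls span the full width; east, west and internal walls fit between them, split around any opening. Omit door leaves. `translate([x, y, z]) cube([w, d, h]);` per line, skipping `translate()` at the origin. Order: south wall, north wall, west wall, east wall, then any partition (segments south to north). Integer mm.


cube([3000, 200, 2700]);
translate([0, 4800, 0]) cube([3000, 200, 2700]);
translate([0, 200, 0]) cube([200, 4600, 2700]);
translate([2800, 200, 0]) cube([200, 4600, 2700]);
translate([1500, 200, 0]) cube([200, 500, 2700]);
translate([1500, 1700, 0]) cube([200, 3100, 2700]);


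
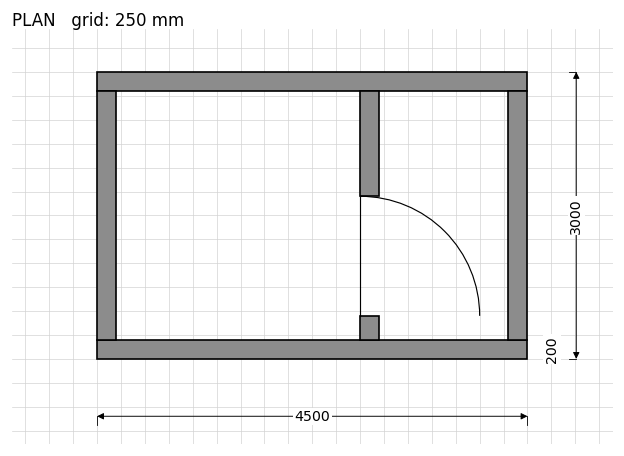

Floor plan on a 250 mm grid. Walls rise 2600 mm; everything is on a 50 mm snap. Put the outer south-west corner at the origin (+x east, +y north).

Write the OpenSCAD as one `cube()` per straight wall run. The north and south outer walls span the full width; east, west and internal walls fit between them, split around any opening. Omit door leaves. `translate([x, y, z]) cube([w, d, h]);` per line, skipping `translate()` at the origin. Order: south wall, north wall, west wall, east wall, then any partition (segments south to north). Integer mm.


cube([4500, 200, 2600]);
translate([0, 2800, 0]) cube([4500, 200, 2600]);
translate([0, 200, 0]) cube([200, 2600, 2600]);
translate([4300, 200, 0]) cube([200, 2600, 2600]);
translate([2750, 200, 0]) cube([200, 250, 2600]);
translate([2750, 1700, 0]) cube([200, 1100, 2600]);


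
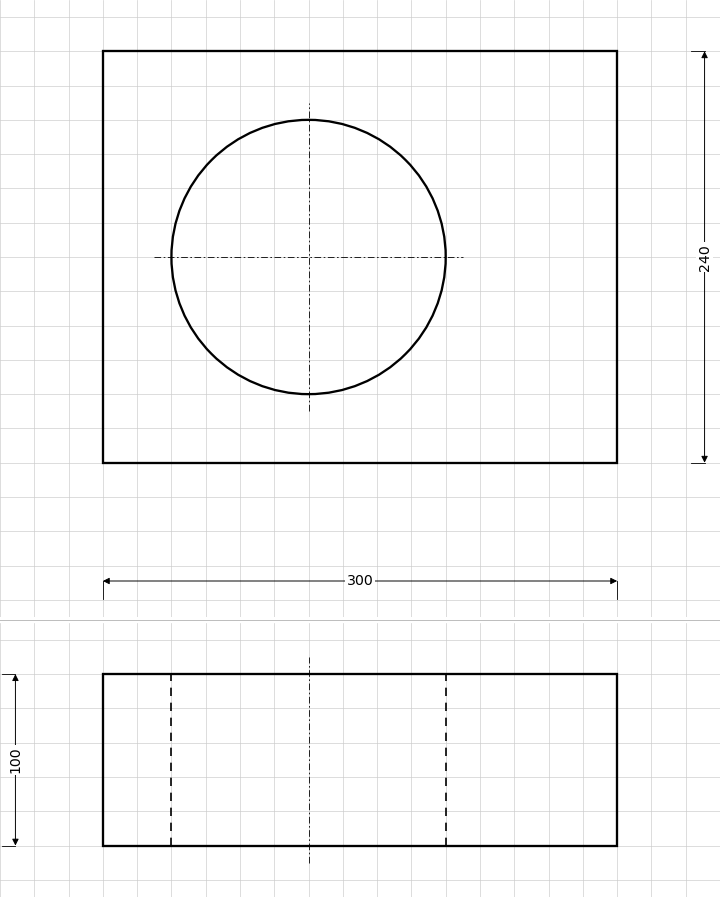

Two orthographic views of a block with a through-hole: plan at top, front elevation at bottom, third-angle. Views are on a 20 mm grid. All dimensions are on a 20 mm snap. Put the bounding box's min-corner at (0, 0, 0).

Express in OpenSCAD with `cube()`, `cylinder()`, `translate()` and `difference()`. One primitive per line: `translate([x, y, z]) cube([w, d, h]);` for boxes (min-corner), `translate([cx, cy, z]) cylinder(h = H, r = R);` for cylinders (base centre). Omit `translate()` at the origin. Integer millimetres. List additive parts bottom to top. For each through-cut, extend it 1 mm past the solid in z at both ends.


difference() {
  cube([300, 240, 100]);
  translate([120, 120, -1]) cylinder(h = 102, r = 80);
}


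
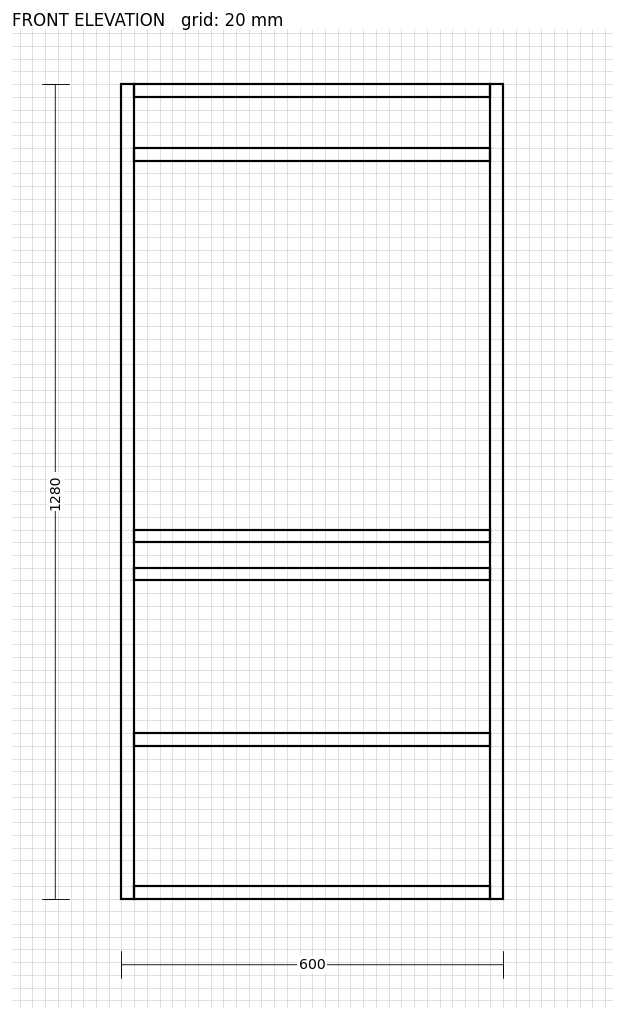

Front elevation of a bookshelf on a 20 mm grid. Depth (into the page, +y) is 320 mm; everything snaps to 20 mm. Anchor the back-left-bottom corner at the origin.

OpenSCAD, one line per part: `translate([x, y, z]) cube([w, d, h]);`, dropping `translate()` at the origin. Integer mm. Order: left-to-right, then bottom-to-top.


cube([20, 320, 1280]);
translate([20, 0, 0]) cube([560, 320, 20]);
translate([20, 0, 240]) cube([560, 320, 20]);
translate([20, 0, 500]) cube([560, 320, 20]);
translate([20, 0, 560]) cube([560, 320, 20]);
translate([20, 0, 1160]) cube([560, 320, 20]);
translate([20, 0, 1260]) cube([560, 320, 20]);
translate([580, 0, 0]) cube([20, 320, 1280]);
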